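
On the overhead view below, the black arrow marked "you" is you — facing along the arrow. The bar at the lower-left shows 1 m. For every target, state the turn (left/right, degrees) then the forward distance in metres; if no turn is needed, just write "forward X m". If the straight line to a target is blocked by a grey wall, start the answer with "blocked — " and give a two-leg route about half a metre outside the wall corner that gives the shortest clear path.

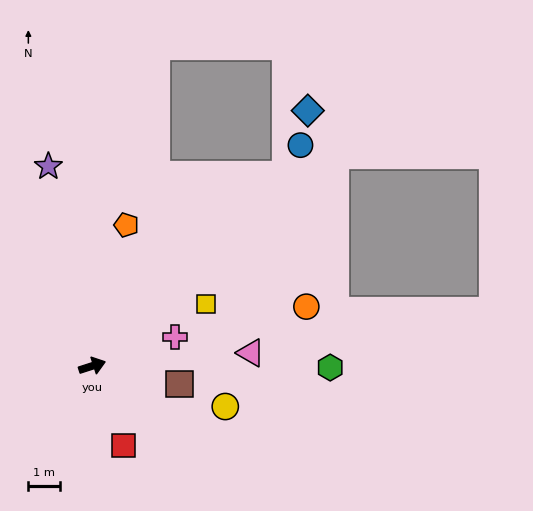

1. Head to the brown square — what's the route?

turn right 30°, forward 2.8 m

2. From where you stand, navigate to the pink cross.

forward 2.7 m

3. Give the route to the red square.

turn right 86°, forward 2.7 m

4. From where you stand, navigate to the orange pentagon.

turn left 58°, forward 4.5 m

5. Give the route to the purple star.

turn left 84°, forward 6.4 m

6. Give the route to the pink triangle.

turn right 13°, forward 5.0 m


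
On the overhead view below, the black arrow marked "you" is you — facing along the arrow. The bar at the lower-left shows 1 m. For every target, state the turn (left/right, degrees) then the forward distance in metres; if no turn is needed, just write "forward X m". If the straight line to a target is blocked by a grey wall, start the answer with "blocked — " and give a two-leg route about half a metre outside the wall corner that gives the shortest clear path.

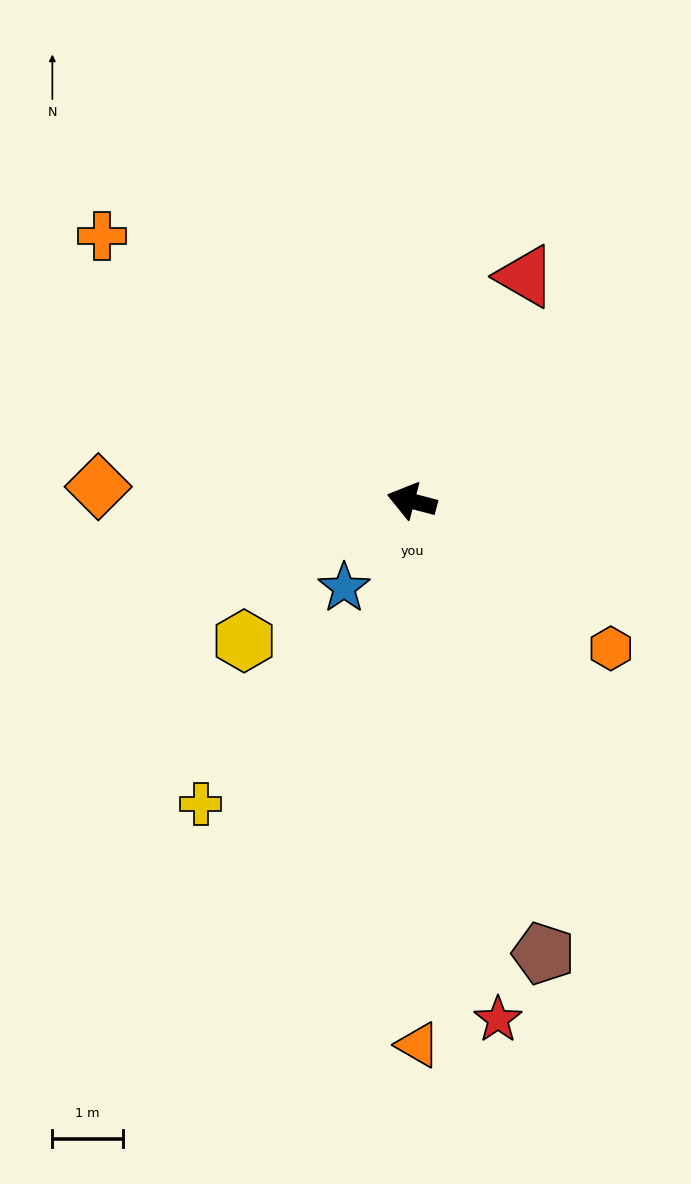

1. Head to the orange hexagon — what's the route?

turn left 158°, forward 3.5 m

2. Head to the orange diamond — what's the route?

turn left 12°, forward 4.5 m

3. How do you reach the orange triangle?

turn left 105°, forward 7.7 m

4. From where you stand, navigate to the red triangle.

turn right 102°, forward 3.6 m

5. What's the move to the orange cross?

turn right 26°, forward 5.8 m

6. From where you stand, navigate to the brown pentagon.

turn left 121°, forward 6.7 m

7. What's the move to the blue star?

turn left 67°, forward 1.6 m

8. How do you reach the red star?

turn left 114°, forward 7.5 m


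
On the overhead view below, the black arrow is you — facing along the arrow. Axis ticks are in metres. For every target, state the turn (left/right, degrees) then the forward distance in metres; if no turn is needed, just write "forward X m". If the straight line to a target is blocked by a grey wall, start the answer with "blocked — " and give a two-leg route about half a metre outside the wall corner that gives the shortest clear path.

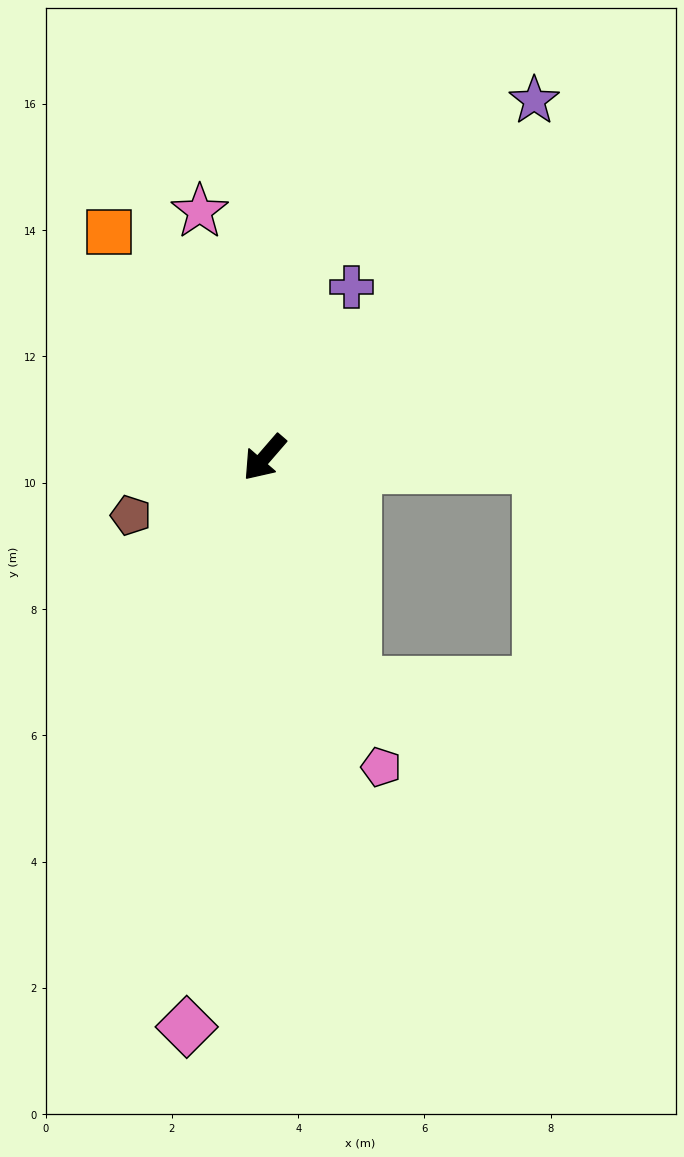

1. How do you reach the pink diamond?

turn left 33°, forward 9.1 m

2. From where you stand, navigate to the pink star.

turn right 124°, forward 4.0 m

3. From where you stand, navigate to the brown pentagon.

turn right 26°, forward 2.3 m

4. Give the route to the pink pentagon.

turn left 62°, forward 5.2 m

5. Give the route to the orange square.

turn right 105°, forward 4.3 m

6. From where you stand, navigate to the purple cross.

turn right 166°, forward 3.0 m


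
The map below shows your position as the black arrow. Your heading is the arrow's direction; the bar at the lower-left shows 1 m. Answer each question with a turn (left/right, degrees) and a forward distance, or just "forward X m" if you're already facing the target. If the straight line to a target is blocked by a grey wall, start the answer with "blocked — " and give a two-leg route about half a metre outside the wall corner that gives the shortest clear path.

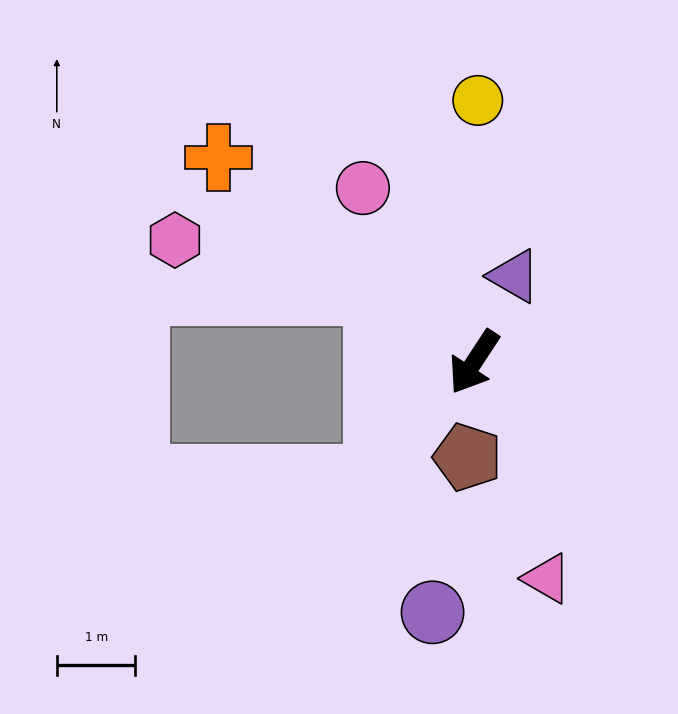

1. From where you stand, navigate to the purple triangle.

turn right 172°, forward 1.2 m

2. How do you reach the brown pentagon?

turn left 29°, forward 1.2 m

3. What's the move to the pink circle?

turn right 114°, forward 2.6 m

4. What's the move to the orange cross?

turn right 95°, forward 4.2 m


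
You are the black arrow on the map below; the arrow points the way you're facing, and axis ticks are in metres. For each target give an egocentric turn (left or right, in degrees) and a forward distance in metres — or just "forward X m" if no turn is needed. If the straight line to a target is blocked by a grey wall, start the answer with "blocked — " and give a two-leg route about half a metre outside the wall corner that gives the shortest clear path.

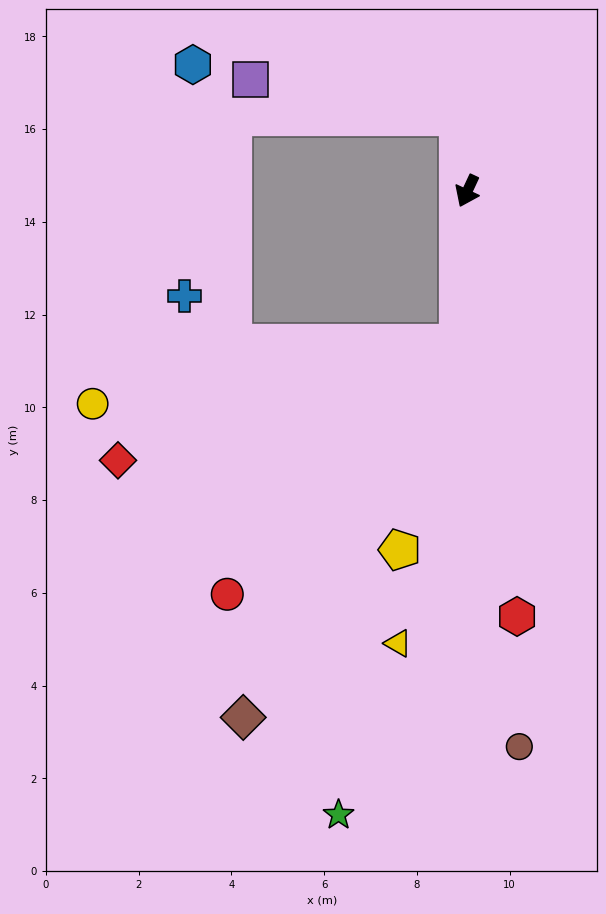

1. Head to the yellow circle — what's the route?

blocked — turn left 22°, forward 3.3 m, then turn right 78°, forward 8.0 m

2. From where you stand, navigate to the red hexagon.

turn left 32°, forward 9.2 m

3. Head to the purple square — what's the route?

blocked — turn right 149°, forward 1.6 m, then turn left 74°, forward 4.6 m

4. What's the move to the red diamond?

blocked — turn left 22°, forward 3.3 m, then turn right 68°, forward 7.8 m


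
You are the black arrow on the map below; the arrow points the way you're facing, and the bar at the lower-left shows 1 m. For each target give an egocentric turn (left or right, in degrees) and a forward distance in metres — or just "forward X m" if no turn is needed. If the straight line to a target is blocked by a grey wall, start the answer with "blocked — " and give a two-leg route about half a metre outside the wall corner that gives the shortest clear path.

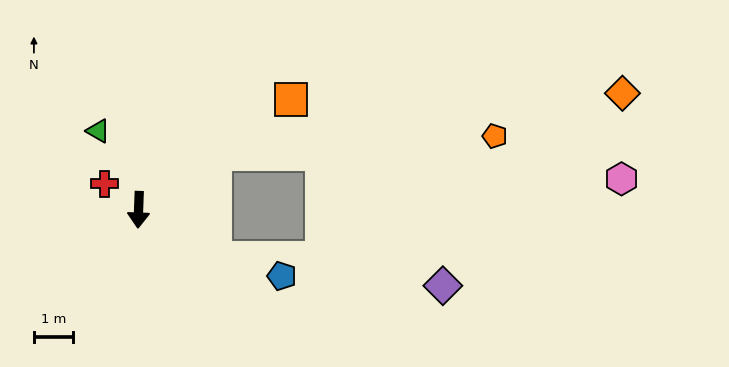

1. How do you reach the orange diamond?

blocked — turn left 128°, forward 2.4 m, then turn right 27°, forward 10.6 m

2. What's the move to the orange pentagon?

blocked — turn left 128°, forward 2.4 m, then turn right 32°, forward 7.2 m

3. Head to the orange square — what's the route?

turn left 128°, forward 4.8 m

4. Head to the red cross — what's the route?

turn right 125°, forward 1.1 m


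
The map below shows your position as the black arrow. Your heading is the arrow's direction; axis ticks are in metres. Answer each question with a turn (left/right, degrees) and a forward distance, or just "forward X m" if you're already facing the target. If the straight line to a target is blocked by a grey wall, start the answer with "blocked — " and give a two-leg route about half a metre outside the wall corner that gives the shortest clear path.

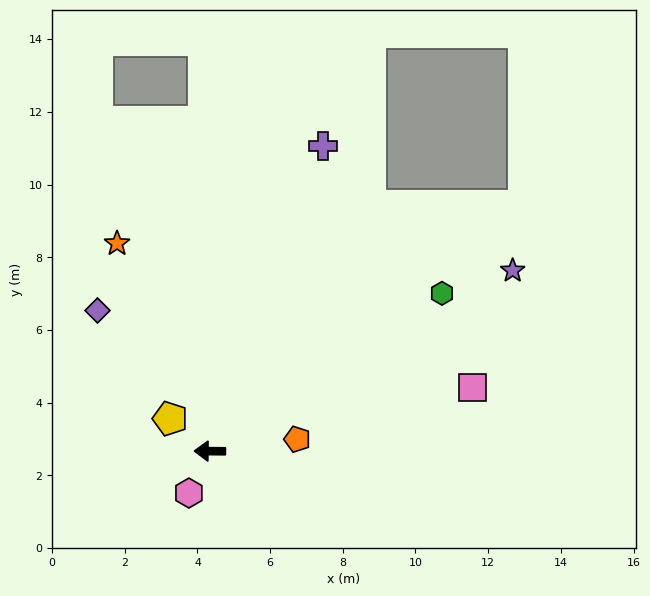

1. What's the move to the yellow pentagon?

turn right 39°, forward 1.4 m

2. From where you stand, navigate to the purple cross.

turn right 110°, forward 9.0 m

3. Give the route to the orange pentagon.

turn right 172°, forward 2.4 m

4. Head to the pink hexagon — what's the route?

turn left 64°, forward 1.3 m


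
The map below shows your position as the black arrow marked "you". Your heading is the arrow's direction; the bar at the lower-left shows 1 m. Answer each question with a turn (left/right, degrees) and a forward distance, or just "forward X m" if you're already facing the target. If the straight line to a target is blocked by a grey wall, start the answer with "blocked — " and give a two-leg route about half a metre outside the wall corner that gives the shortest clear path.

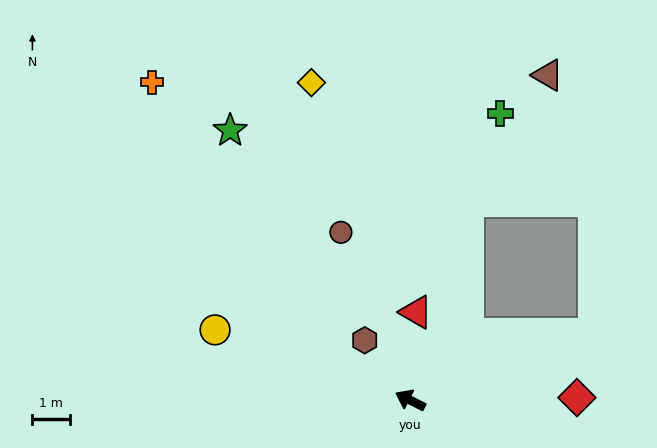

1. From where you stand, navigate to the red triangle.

turn right 67°, forward 2.4 m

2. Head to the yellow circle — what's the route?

turn left 7°, forward 5.5 m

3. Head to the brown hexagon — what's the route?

turn right 26°, forward 2.0 m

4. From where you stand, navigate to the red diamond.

turn right 152°, forward 4.4 m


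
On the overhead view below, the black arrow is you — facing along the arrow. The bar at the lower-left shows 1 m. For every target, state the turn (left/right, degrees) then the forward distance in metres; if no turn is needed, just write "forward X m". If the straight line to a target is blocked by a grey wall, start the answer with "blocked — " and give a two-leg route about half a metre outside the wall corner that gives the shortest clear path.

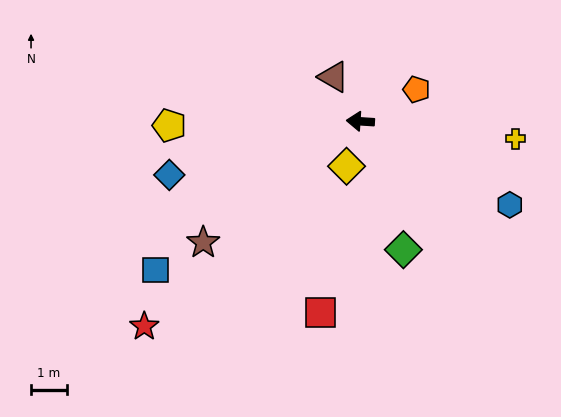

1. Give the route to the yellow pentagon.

turn left 5°, forward 5.3 m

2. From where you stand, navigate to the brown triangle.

turn right 55°, forward 1.4 m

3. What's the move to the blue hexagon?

turn left 154°, forward 4.8 m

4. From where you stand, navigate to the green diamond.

turn left 112°, forward 3.8 m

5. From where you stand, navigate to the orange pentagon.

turn right 147°, forward 1.8 m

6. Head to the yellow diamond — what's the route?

turn left 77°, forward 1.3 m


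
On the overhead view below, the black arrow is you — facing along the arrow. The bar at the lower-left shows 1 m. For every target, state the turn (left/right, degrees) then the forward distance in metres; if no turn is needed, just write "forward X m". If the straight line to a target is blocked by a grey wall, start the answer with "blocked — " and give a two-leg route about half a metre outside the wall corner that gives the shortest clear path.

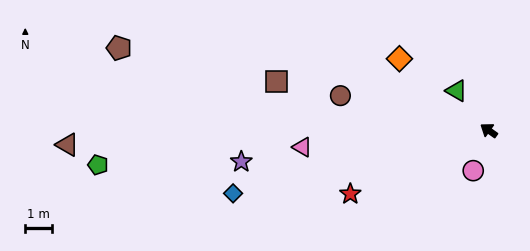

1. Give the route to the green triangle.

turn right 15°, forward 1.9 m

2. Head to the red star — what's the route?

turn left 60°, forward 5.8 m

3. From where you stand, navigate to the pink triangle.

turn left 41°, forward 7.1 m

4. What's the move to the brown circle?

turn left 22°, forward 5.8 m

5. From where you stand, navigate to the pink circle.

turn left 104°, forward 1.6 m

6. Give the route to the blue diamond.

turn left 49°, forward 10.0 m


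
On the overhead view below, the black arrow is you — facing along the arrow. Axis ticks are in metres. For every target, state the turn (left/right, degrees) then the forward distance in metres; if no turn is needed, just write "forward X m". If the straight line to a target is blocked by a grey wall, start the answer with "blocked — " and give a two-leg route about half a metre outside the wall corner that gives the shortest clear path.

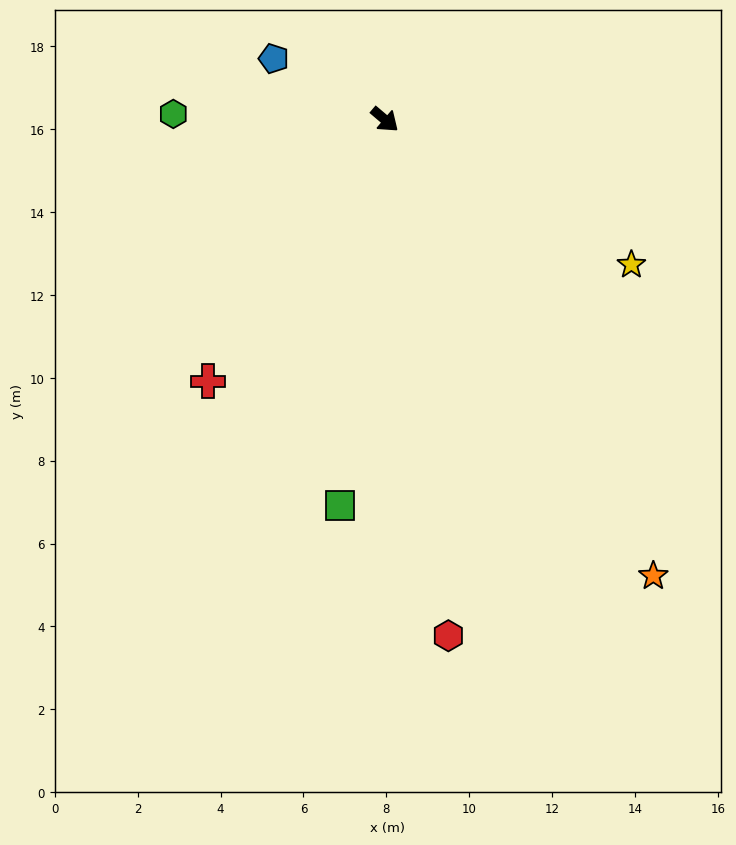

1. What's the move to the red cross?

turn right 84°, forward 7.6 m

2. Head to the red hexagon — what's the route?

turn right 43°, forward 12.5 m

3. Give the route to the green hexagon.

turn right 141°, forward 5.1 m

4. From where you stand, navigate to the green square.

turn right 56°, forward 9.4 m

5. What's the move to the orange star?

turn right 19°, forward 12.8 m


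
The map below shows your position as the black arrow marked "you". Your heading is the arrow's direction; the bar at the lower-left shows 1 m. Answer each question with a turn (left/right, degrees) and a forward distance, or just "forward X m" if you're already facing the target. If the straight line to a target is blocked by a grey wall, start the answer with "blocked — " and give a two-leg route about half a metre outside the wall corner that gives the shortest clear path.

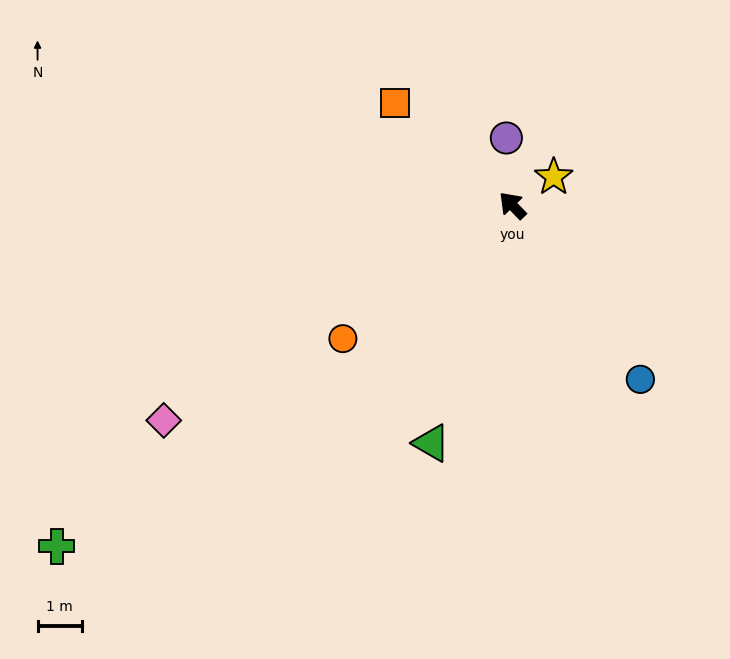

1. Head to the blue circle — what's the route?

turn left 172°, forward 4.9 m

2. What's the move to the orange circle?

turn left 84°, forward 4.9 m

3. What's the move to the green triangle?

turn left 117°, forward 5.7 m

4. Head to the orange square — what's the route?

turn left 5°, forward 3.5 m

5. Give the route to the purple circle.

turn right 39°, forward 1.5 m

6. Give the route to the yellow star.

turn right 99°, forward 1.1 m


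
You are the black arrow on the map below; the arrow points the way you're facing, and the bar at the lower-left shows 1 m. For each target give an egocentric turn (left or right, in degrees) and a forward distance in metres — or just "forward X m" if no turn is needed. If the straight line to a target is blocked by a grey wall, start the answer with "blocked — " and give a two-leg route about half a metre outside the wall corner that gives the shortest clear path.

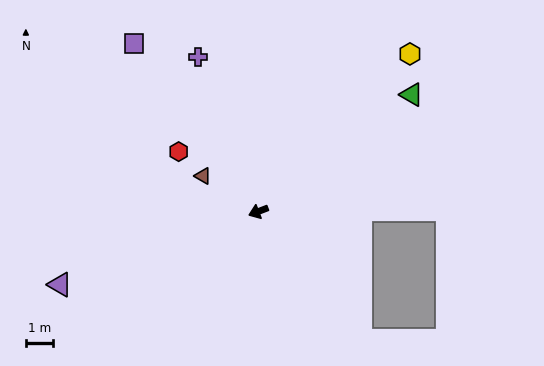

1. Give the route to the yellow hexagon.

turn right 155°, forward 8.1 m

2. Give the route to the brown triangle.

turn right 54°, forward 2.4 m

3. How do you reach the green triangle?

turn right 164°, forward 7.1 m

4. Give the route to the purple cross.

turn right 90°, forward 6.1 m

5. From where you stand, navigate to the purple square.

turn right 74°, forward 7.7 m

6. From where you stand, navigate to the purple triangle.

forward 7.8 m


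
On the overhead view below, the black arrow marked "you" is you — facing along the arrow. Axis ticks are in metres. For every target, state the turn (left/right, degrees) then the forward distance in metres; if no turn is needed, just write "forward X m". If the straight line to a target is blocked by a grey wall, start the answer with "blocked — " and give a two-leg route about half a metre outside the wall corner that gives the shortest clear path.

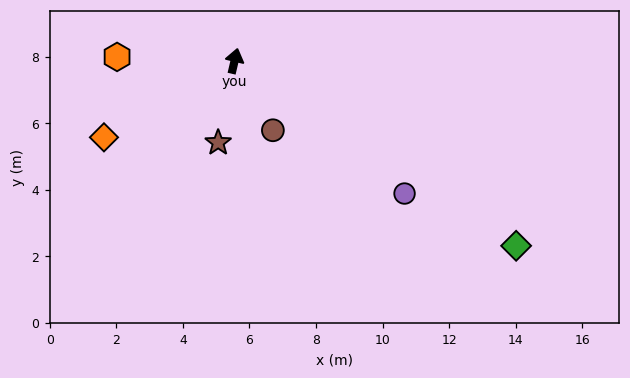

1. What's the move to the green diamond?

turn right 110°, forward 10.1 m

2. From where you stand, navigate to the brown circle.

turn right 138°, forward 2.4 m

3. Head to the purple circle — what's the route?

turn right 115°, forward 6.5 m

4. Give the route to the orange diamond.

turn left 134°, forward 4.6 m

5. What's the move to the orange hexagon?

turn left 101°, forward 3.5 m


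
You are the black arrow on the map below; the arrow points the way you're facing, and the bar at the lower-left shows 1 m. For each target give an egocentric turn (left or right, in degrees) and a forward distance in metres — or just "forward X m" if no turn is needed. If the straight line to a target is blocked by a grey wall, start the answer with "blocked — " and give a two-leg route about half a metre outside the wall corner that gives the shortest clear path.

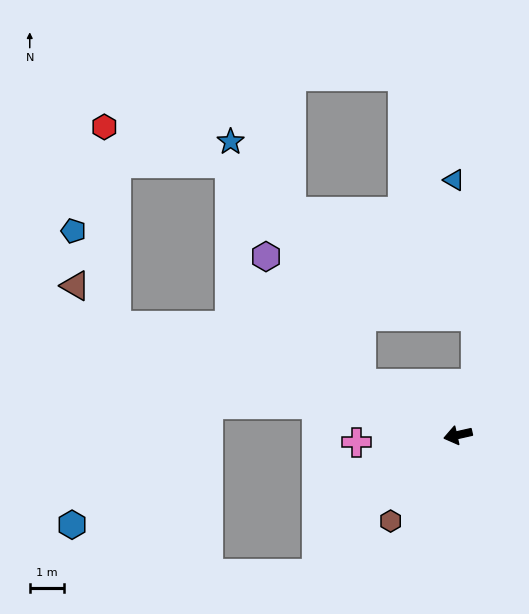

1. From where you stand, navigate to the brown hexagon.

turn left 39°, forward 3.2 m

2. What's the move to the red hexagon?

blocked — turn right 31°, forward 10.4 m, then turn right 68°, forward 5.8 m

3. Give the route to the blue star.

blocked — turn right 41°, forward 3.2 m, then turn right 33°, forward 8.0 m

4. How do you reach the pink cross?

turn right 9°, forward 2.9 m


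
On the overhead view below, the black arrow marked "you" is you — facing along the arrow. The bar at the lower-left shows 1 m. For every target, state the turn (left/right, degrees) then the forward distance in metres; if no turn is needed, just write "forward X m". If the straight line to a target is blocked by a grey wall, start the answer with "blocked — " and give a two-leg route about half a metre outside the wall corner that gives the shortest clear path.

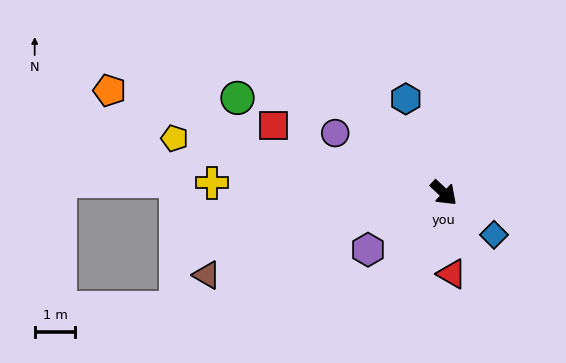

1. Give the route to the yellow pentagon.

turn right 148°, forward 6.7 m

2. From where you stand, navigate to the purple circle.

turn right 166°, forward 3.0 m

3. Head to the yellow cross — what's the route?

turn right 139°, forward 5.7 m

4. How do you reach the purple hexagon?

turn right 100°, forward 2.3 m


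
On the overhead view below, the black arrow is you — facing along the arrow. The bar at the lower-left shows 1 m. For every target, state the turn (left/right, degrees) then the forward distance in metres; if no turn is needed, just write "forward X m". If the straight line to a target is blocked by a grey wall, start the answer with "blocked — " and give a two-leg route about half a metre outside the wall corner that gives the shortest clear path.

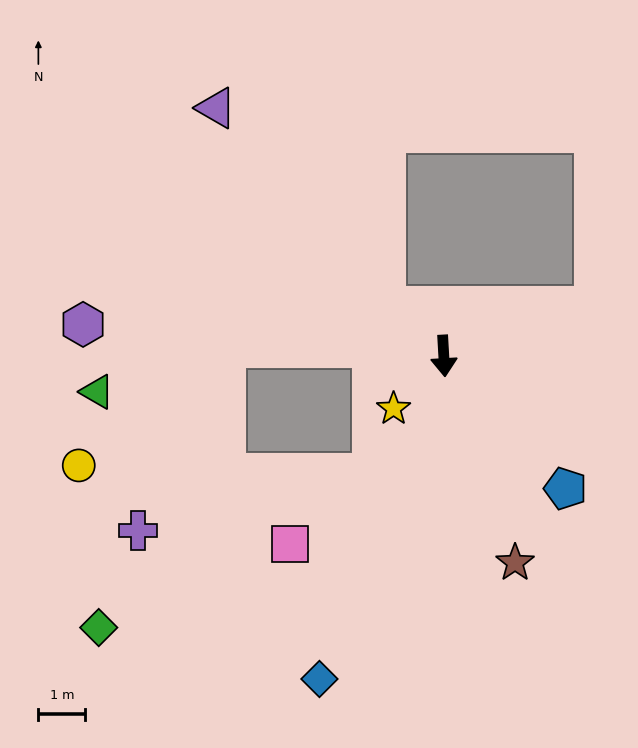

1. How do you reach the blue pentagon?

turn left 39°, forward 3.8 m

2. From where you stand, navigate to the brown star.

turn left 16°, forward 4.7 m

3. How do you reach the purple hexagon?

turn right 98°, forward 7.7 m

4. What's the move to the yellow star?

turn right 47°, forward 1.6 m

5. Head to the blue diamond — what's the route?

turn right 24°, forward 7.4 m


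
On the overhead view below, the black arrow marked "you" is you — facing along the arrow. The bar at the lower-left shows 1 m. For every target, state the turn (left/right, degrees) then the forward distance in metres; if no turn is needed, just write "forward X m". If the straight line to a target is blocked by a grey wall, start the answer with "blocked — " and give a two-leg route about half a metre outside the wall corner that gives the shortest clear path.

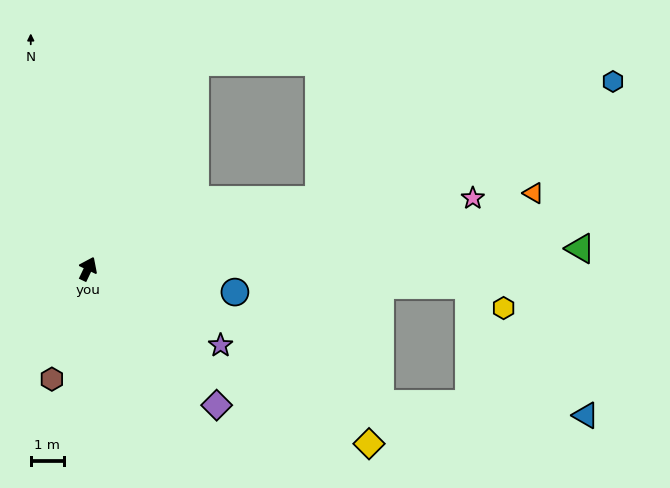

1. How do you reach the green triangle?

turn right 62°, forward 14.8 m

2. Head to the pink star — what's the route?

turn right 54°, forward 11.7 m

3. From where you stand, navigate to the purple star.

turn right 95°, forward 4.6 m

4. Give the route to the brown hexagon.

turn right 173°, forward 3.5 m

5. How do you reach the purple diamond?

turn right 111°, forward 5.6 m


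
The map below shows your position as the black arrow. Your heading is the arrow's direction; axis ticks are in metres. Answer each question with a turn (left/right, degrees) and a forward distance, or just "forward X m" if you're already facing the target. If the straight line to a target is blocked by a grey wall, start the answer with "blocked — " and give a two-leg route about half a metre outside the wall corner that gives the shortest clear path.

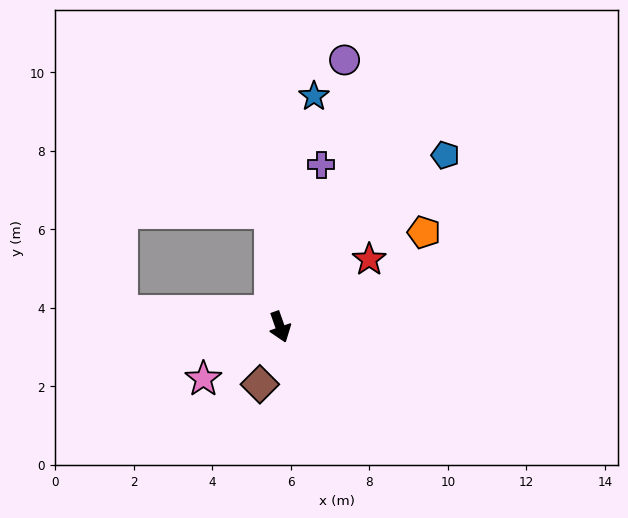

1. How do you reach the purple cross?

turn left 146°, forward 4.3 m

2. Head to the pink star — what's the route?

turn right 75°, forward 2.4 m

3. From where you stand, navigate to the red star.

turn left 108°, forward 2.8 m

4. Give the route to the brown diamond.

turn right 39°, forward 1.5 m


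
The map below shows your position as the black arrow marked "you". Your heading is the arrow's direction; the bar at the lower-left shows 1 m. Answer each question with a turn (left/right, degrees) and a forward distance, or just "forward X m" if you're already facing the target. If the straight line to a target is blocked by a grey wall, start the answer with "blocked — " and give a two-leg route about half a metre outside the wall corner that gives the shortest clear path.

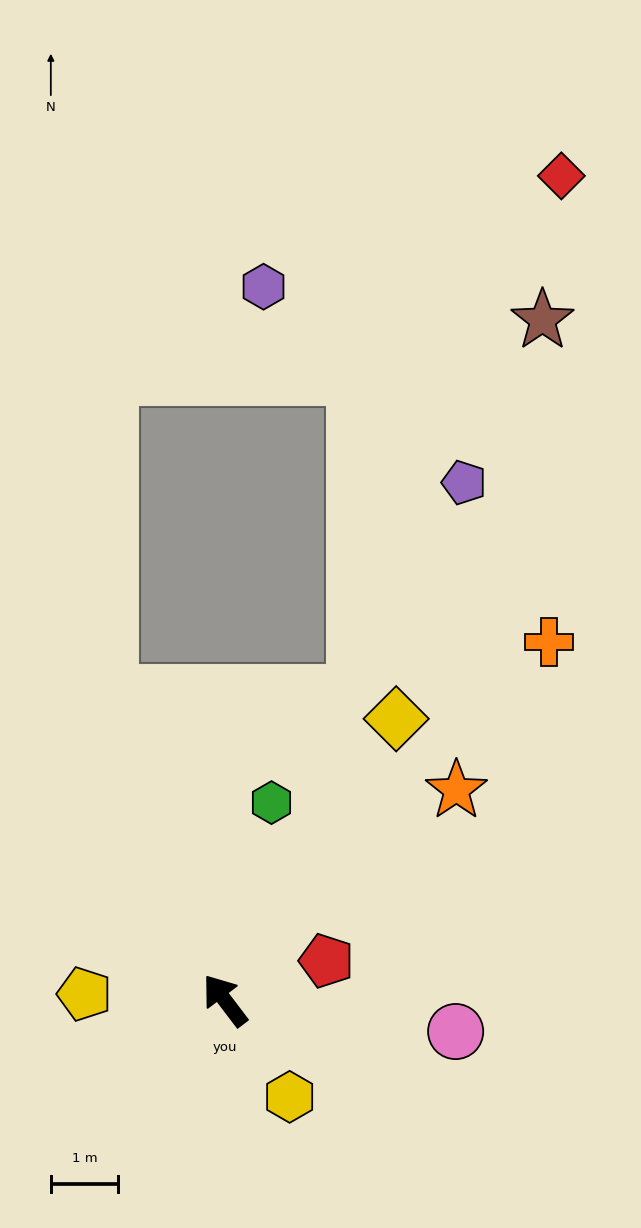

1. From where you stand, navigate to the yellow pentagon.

turn left 50°, forward 2.1 m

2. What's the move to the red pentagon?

turn right 106°, forward 1.6 m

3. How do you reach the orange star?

turn right 85°, forward 4.7 m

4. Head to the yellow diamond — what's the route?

turn right 68°, forward 4.9 m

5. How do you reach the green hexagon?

turn right 50°, forward 3.0 m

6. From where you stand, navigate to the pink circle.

turn right 135°, forward 3.5 m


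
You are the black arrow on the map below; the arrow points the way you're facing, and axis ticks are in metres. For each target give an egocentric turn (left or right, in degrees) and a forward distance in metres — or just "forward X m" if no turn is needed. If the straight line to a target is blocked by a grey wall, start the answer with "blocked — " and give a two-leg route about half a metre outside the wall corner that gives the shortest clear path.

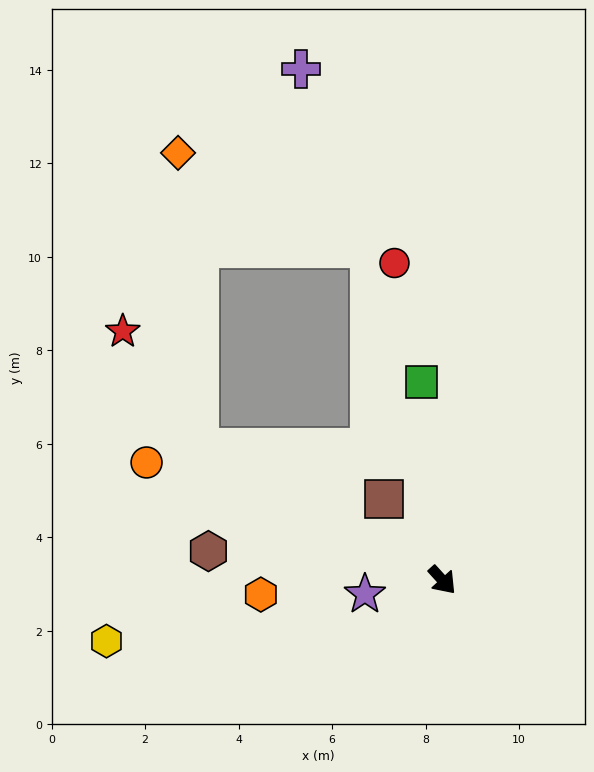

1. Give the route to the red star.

blocked — turn right 161°, forward 5.9 m, then turn right 28°, forward 3.0 m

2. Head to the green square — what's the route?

turn left 144°, forward 4.3 m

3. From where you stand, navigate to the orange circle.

turn right 154°, forward 6.8 m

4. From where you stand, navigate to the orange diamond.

blocked — turn right 161°, forward 5.9 m, then turn right 57°, forward 6.3 m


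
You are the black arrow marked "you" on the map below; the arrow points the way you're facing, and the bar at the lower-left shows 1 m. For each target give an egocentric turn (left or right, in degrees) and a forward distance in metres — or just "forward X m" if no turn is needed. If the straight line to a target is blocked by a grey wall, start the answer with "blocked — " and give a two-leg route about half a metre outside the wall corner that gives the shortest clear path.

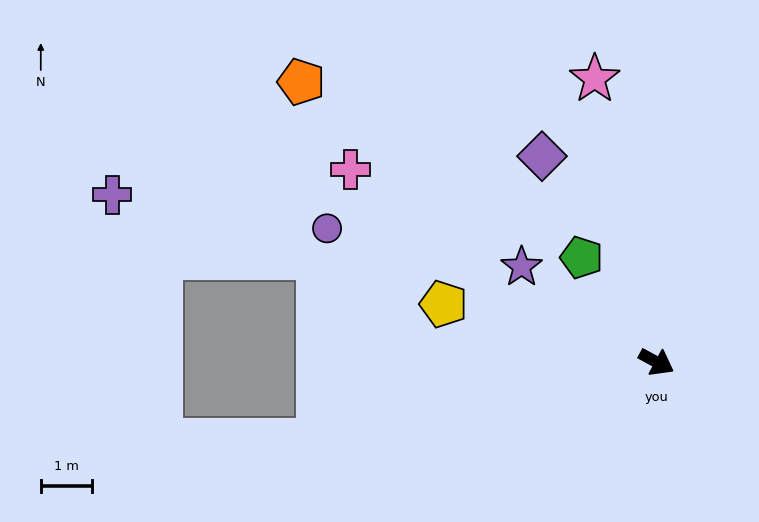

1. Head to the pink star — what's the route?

turn left 131°, forward 5.7 m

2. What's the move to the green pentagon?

turn left 154°, forward 2.5 m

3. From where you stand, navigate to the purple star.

turn left 173°, forward 3.3 m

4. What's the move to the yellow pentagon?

turn right 167°, forward 4.3 m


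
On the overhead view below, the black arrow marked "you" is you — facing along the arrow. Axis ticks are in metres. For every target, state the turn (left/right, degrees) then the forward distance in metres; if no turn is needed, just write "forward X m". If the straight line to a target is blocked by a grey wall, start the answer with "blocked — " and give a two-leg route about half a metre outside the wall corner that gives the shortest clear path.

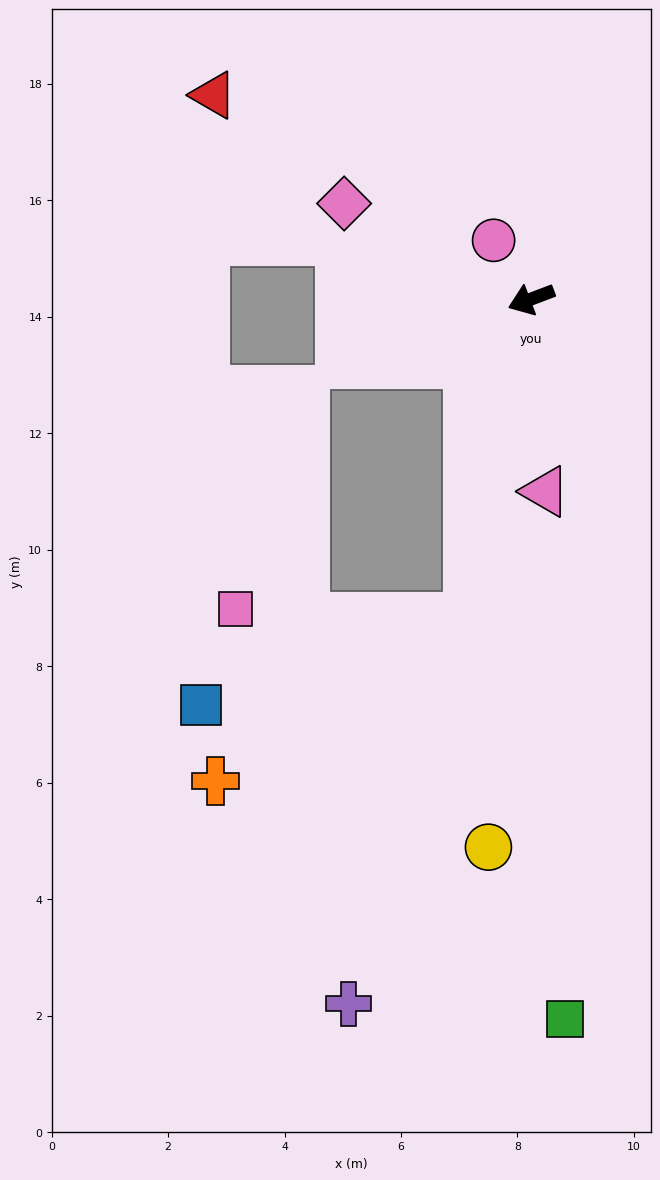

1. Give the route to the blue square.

blocked — turn left 58°, forward 5.6 m, then turn right 61°, forward 4.8 m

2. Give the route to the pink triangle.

turn left 73°, forward 3.3 m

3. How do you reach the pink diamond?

turn right 48°, forward 3.6 m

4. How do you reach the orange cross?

blocked — turn left 58°, forward 5.6 m, then turn right 46°, forward 5.2 m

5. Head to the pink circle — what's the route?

turn right 78°, forward 1.2 m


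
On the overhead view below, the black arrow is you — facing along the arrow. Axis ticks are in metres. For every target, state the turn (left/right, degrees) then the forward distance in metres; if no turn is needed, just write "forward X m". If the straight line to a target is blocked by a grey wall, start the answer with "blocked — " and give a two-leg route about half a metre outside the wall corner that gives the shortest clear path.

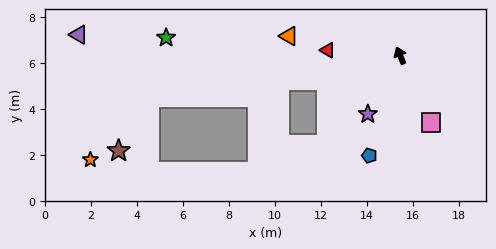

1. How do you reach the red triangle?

turn left 63°, forward 3.2 m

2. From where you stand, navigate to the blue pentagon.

turn left 140°, forward 4.6 m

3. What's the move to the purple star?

turn left 128°, forward 2.9 m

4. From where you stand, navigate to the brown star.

blocked — turn left 77°, forward 11.0 m, then turn left 50°, forward 2.7 m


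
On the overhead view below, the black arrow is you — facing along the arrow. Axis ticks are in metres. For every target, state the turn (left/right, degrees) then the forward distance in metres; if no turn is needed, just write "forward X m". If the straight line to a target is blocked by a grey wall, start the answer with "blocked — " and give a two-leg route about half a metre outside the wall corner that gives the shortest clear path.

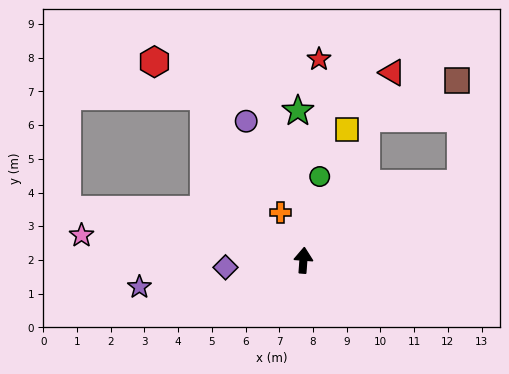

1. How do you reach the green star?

turn left 6°, forward 4.4 m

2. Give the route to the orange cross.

turn left 30°, forward 1.6 m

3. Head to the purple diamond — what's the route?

turn left 99°, forward 2.3 m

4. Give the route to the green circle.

turn right 7°, forward 2.5 m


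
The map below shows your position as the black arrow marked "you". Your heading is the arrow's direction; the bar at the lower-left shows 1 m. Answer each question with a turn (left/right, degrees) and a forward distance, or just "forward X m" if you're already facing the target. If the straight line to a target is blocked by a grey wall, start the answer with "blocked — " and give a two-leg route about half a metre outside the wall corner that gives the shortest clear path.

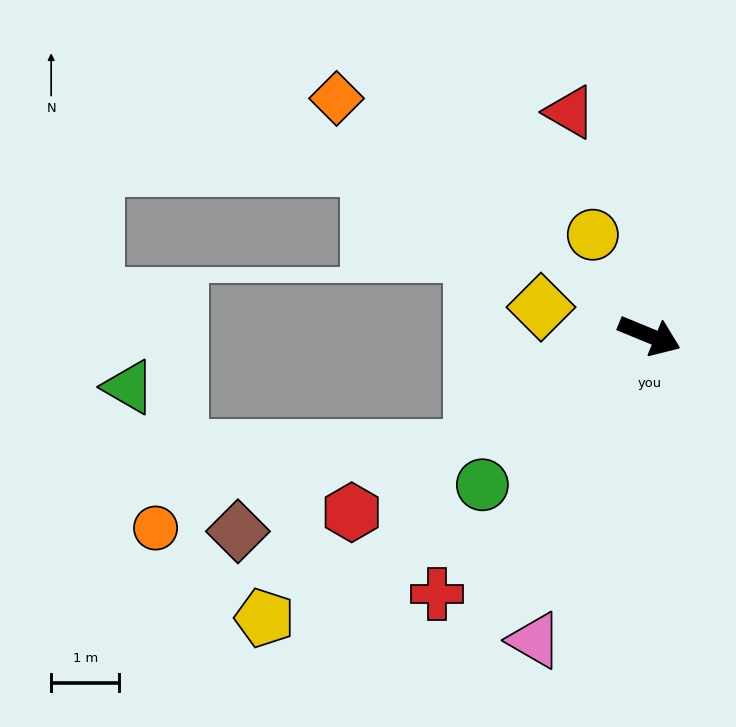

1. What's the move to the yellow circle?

turn left 142°, forward 1.7 m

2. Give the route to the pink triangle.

turn right 88°, forward 4.8 m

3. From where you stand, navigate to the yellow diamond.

turn right 172°, forward 1.6 m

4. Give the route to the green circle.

turn right 116°, forward 3.3 m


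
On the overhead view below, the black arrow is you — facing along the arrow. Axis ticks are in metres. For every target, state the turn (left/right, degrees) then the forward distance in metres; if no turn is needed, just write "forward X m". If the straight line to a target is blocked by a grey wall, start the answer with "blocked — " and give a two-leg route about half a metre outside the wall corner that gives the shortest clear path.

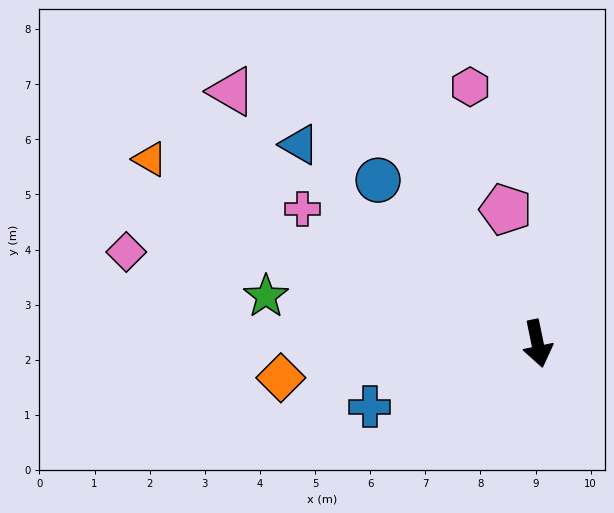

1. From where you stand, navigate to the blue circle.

turn right 147°, forward 4.1 m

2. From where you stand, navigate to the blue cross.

turn right 81°, forward 3.3 m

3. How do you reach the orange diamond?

turn right 94°, forward 4.7 m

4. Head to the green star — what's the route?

turn right 112°, forward 5.0 m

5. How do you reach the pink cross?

turn right 131°, forward 4.9 m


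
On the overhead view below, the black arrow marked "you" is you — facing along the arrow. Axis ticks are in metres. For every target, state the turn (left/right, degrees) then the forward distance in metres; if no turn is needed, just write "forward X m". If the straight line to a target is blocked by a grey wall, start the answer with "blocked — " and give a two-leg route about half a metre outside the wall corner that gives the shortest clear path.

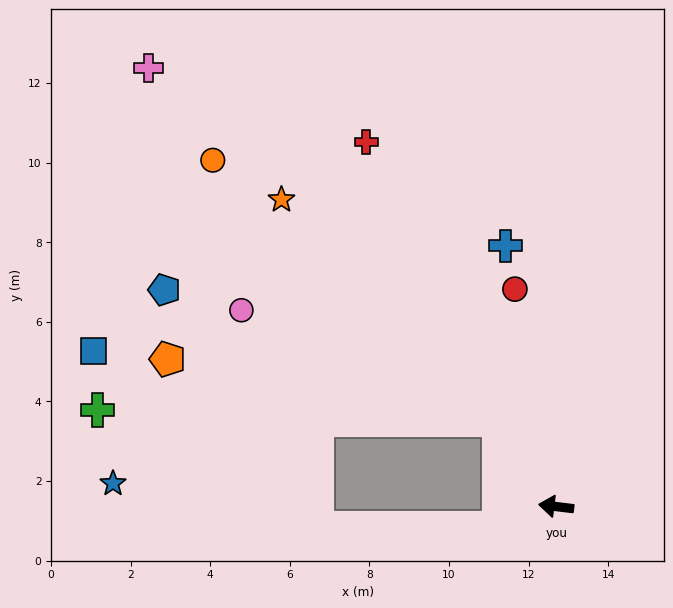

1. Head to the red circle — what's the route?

turn right 72°, forward 5.6 m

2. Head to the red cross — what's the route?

turn right 56°, forward 10.3 m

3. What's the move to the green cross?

blocked — turn right 49°, forward 2.6 m, then turn left 55°, forward 10.1 m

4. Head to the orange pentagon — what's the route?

blocked — turn right 49°, forward 2.6 m, then turn left 46°, forward 8.5 m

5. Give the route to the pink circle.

blocked — turn right 49°, forward 2.6 m, then turn left 33°, forward 7.0 m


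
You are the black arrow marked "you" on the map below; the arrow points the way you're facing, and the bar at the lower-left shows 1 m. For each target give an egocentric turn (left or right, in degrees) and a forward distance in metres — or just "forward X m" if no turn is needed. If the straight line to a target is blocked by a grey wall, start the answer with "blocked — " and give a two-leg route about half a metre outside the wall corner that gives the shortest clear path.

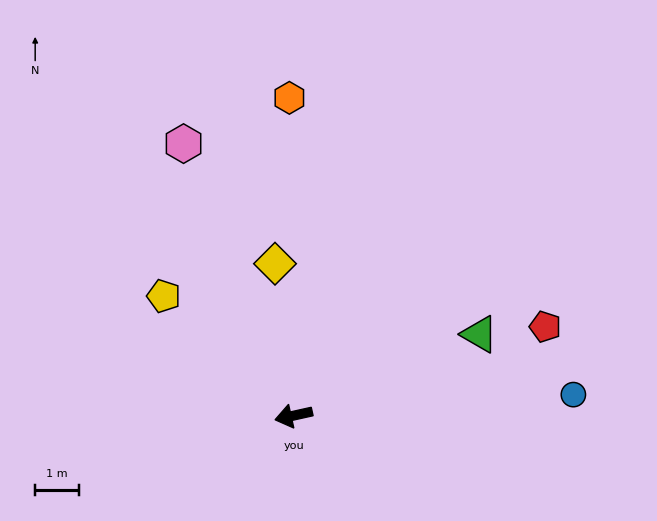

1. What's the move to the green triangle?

turn right 169°, forward 4.6 m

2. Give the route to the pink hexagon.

turn right 81°, forward 6.7 m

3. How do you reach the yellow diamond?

turn right 96°, forward 3.5 m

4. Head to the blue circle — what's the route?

turn left 172°, forward 6.4 m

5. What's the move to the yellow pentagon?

turn right 55°, forward 4.0 m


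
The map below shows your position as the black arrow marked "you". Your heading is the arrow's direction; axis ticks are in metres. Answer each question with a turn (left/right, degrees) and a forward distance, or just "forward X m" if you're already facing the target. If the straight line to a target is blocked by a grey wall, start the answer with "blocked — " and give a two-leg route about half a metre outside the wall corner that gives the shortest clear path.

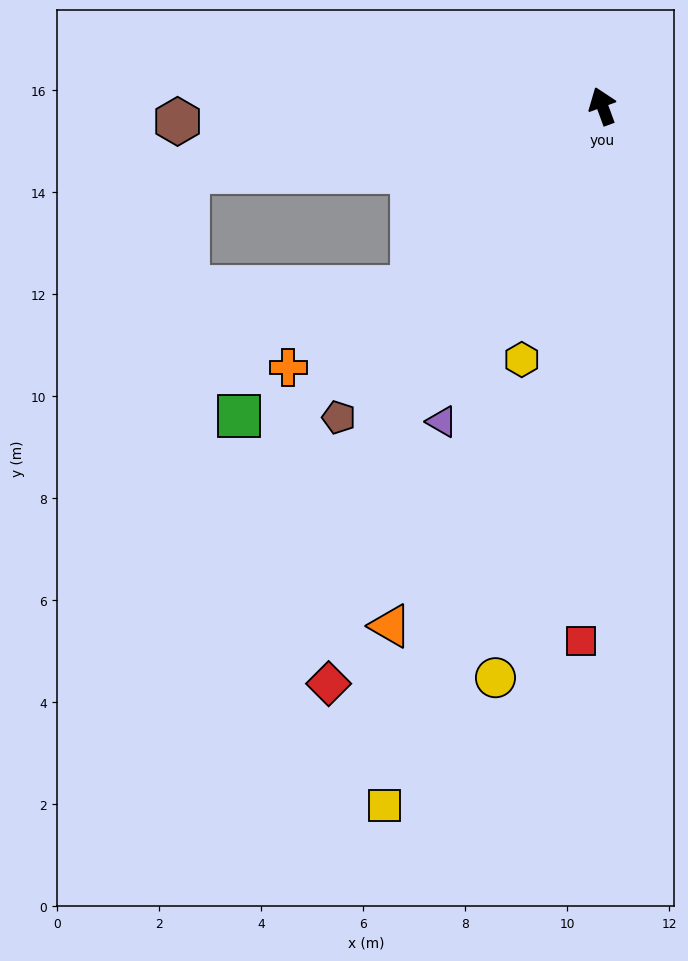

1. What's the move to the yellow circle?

turn left 149°, forward 11.4 m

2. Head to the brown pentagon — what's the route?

turn left 120°, forward 8.0 m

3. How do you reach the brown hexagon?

turn left 72°, forward 8.3 m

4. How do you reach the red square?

turn left 158°, forward 10.5 m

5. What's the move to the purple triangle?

turn left 133°, forward 6.9 m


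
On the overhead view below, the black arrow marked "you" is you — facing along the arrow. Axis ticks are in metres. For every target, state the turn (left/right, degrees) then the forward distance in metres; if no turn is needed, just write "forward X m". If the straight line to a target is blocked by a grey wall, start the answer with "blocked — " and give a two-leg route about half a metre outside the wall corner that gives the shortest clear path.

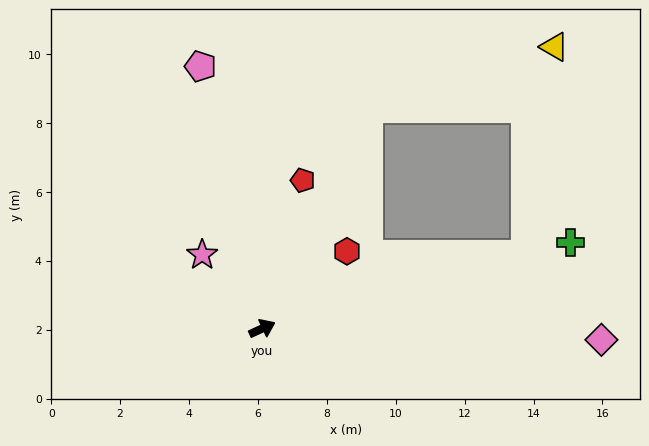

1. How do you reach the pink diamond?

turn right 27°, forward 9.9 m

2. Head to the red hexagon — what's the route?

turn left 18°, forward 3.3 m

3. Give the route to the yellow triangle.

blocked — turn left 39°, forward 7.1 m, then turn right 45°, forward 5.7 m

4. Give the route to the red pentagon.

turn left 50°, forward 4.5 m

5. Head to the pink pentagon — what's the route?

turn left 79°, forward 7.8 m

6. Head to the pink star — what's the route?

turn left 104°, forward 2.8 m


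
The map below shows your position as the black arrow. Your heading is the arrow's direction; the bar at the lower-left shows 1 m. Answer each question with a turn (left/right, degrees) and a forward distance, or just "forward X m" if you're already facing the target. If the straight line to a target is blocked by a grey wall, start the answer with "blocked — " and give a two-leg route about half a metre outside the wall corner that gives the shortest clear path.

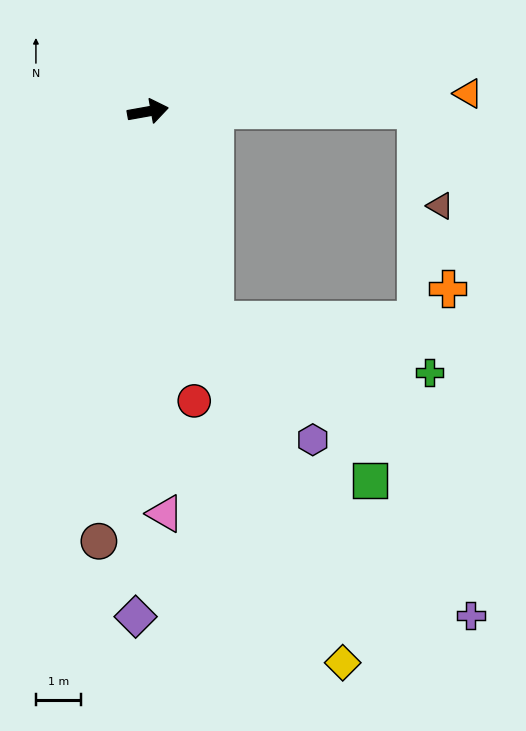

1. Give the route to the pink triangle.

turn right 98°, forward 8.9 m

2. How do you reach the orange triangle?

turn right 7°, forward 7.1 m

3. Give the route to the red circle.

turn right 91°, forward 6.5 m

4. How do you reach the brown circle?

turn right 107°, forward 9.6 m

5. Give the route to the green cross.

blocked — turn right 82°, forward 4.9 m, then turn left 58°, forward 4.9 m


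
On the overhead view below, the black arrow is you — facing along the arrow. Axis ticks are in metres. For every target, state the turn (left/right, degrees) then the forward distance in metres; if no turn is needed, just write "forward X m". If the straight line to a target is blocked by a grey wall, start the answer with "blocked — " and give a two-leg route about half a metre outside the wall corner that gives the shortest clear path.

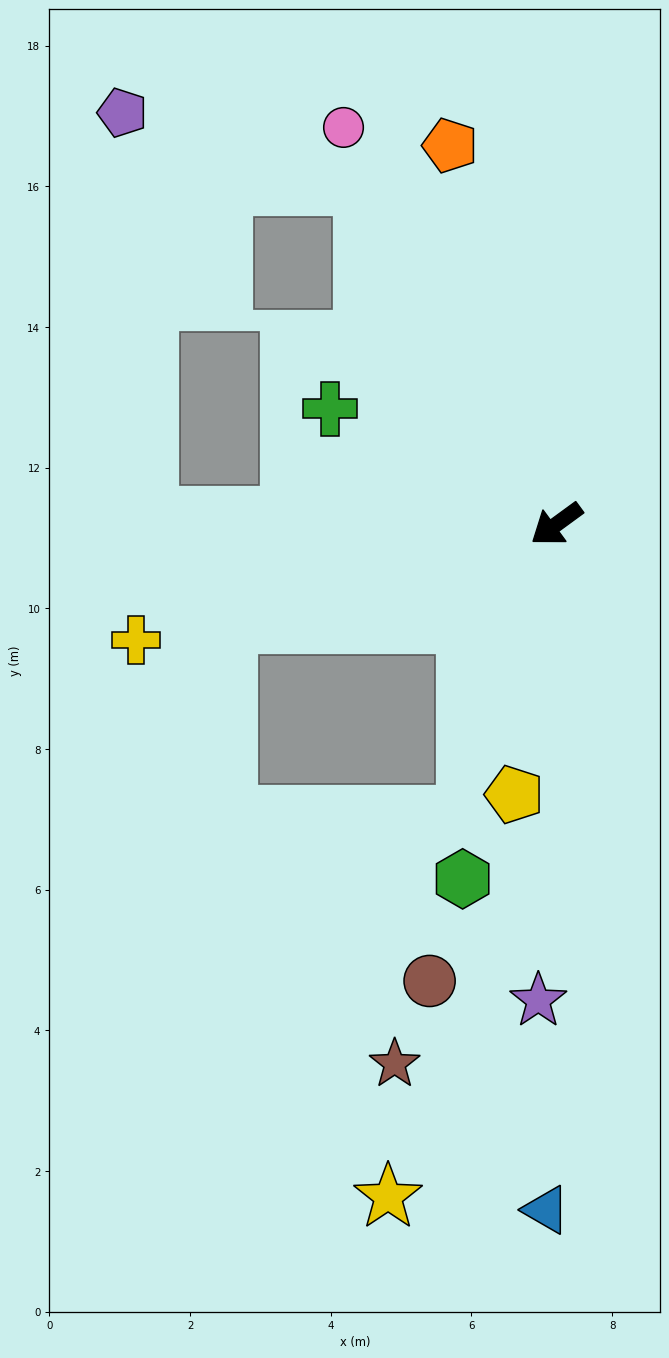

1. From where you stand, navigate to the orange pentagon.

turn right 110°, forward 5.6 m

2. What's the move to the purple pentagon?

blocked — turn right 97°, forward 5.5 m, then turn left 44°, forward 3.6 m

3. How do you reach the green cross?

turn right 63°, forward 3.6 m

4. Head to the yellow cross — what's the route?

turn right 21°, forward 6.2 m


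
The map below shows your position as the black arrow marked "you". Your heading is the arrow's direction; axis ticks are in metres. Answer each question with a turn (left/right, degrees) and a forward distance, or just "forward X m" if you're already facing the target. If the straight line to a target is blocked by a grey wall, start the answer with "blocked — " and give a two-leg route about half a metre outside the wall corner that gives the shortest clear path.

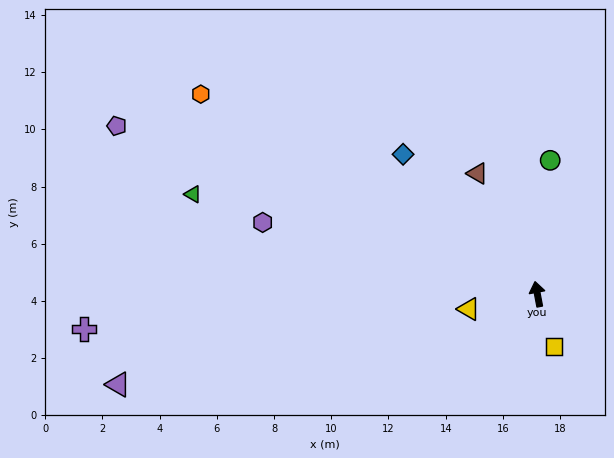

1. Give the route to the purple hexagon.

turn left 65°, forward 9.9 m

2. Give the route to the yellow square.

turn right 173°, forward 1.9 m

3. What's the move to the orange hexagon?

turn left 49°, forward 13.7 m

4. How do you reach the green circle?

turn right 16°, forward 4.7 m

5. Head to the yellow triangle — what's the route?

turn left 92°, forward 2.5 m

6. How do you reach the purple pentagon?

turn left 58°, forward 15.8 m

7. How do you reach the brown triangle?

turn left 16°, forward 4.7 m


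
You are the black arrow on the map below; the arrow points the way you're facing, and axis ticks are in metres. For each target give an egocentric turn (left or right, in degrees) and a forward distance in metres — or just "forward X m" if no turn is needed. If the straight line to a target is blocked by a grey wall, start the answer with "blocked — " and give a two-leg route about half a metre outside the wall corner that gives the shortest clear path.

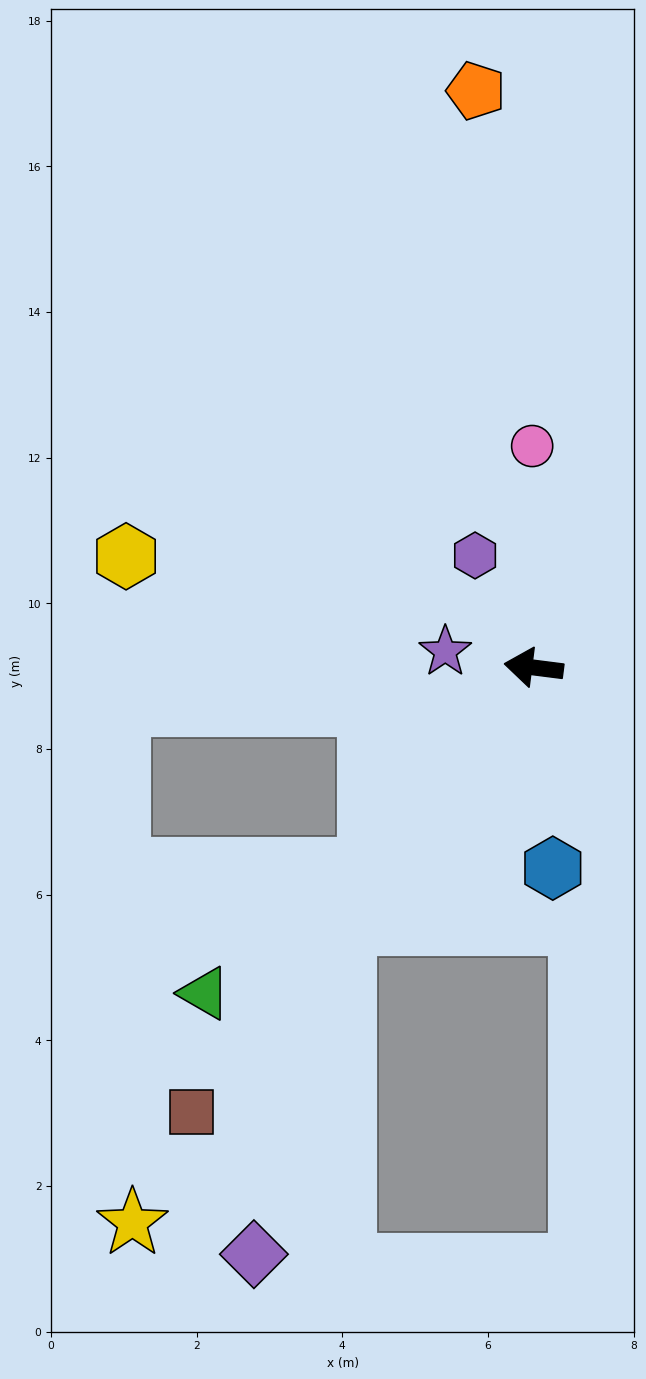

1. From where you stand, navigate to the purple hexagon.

turn right 55°, forward 1.7 m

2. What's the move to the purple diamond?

blocked — turn left 61°, forward 4.4 m, then turn left 21°, forward 4.7 m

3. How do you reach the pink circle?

turn right 82°, forward 3.0 m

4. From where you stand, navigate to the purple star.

turn right 3°, forward 1.2 m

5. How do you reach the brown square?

turn left 60°, forward 7.7 m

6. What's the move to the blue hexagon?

turn left 103°, forward 2.8 m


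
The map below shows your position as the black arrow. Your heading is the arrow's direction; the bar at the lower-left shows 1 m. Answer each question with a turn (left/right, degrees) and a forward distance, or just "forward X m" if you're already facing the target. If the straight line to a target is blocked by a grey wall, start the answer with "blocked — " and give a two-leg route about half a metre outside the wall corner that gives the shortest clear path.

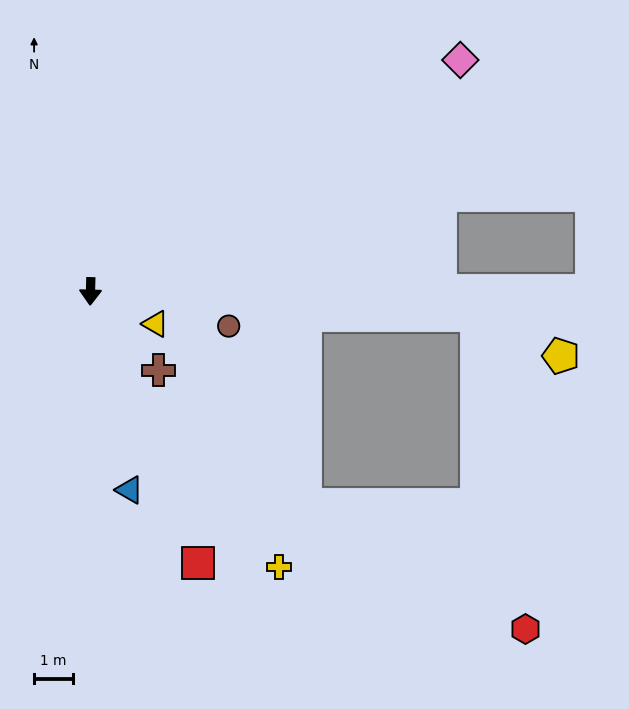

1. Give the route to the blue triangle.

turn left 13°, forward 5.2 m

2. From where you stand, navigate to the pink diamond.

turn left 124°, forward 11.3 m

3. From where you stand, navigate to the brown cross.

turn left 42°, forward 2.7 m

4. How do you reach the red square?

turn left 23°, forward 7.6 m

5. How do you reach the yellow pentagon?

blocked — turn left 88°, forward 10.0 m, then turn right 22°, forward 2.4 m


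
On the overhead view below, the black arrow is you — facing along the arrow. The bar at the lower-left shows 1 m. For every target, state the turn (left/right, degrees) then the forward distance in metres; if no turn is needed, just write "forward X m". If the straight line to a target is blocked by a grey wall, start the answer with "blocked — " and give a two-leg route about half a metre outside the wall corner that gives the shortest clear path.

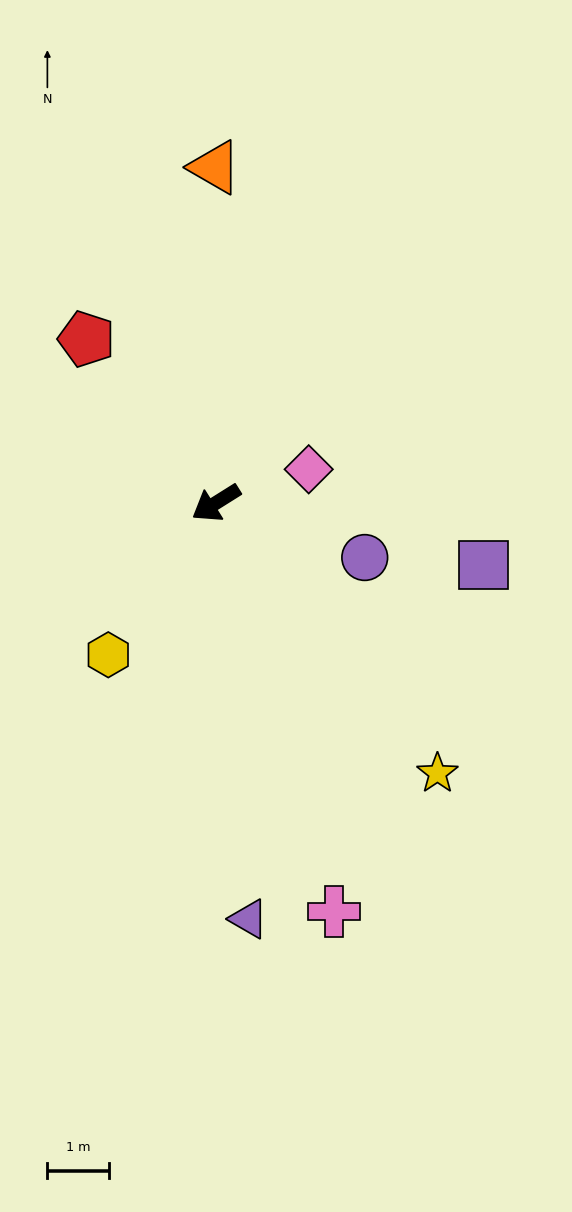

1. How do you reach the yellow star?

turn left 97°, forward 5.6 m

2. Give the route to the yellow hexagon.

turn left 23°, forward 3.0 m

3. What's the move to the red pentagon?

turn right 84°, forward 3.4 m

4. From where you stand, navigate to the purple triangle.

turn left 62°, forward 6.7 m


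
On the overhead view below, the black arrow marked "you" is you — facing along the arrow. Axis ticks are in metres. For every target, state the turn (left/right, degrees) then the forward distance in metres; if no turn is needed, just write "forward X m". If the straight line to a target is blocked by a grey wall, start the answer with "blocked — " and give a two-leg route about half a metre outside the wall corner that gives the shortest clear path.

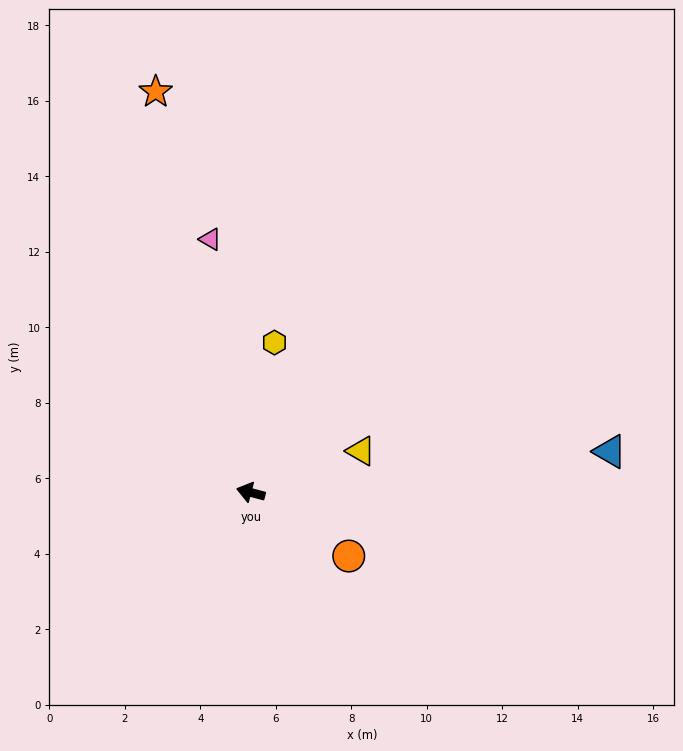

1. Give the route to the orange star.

turn right 62°, forward 10.9 m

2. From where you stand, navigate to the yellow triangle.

turn right 145°, forward 3.1 m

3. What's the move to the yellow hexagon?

turn right 84°, forward 4.0 m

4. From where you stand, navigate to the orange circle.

turn left 162°, forward 3.1 m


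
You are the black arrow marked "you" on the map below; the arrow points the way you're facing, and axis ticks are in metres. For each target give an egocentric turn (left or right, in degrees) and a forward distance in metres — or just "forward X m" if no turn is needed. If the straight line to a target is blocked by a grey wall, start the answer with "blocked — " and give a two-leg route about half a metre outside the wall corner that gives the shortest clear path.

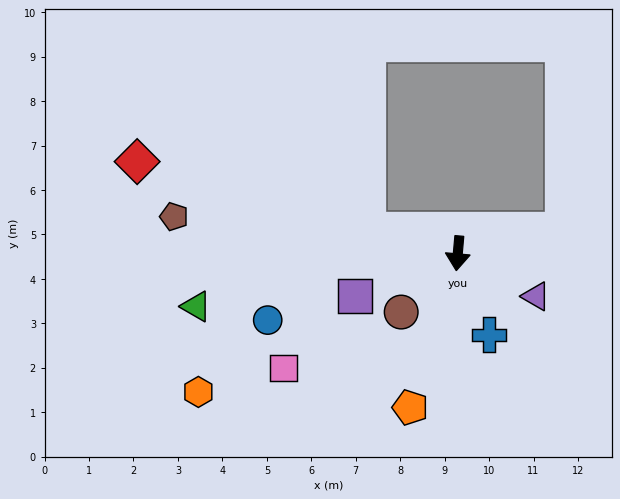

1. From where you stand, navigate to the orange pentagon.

turn right 12°, forward 3.6 m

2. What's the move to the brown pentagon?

turn right 92°, forward 6.4 m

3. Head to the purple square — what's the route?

turn right 63°, forward 2.5 m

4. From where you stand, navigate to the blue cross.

turn left 26°, forward 2.0 m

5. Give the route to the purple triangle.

turn left 66°, forward 2.0 m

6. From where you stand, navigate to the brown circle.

turn right 39°, forward 1.8 m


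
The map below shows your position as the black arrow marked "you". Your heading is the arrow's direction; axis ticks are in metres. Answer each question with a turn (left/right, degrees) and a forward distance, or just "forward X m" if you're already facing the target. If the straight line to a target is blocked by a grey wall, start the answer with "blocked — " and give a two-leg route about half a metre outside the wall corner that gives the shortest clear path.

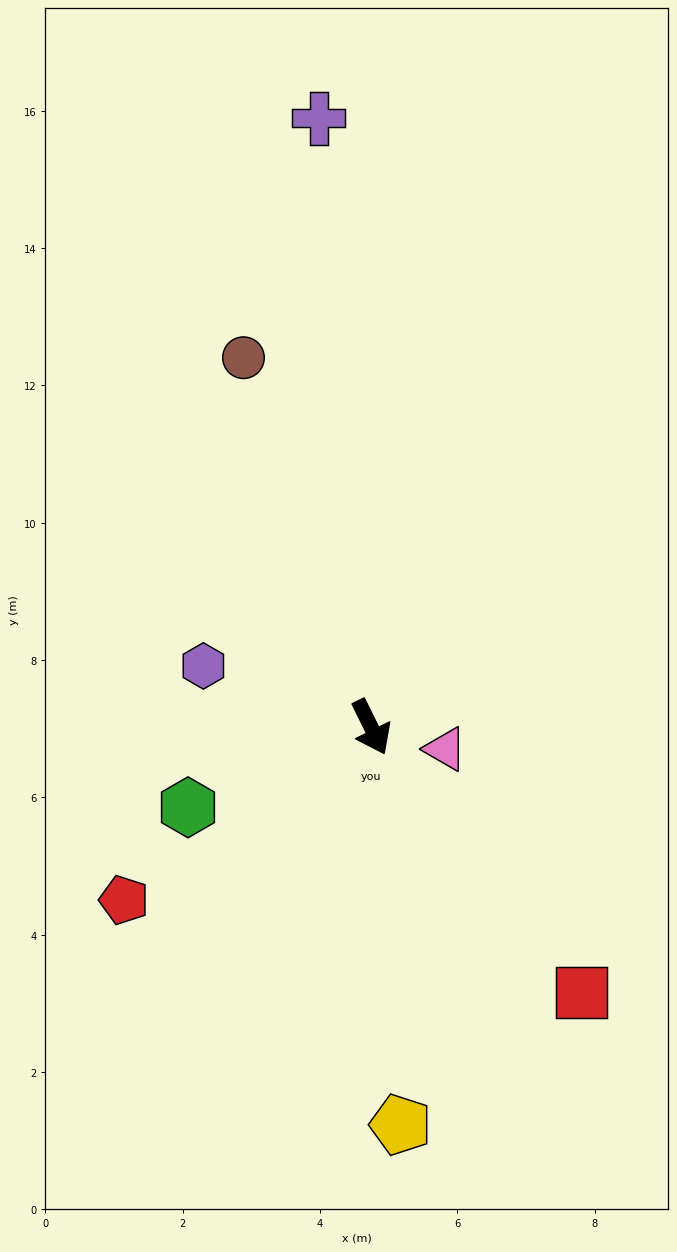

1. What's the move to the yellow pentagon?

turn right 22°, forward 5.8 m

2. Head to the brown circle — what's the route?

turn left 173°, forward 5.7 m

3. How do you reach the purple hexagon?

turn right 136°, forward 2.6 m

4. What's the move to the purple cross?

turn left 159°, forward 8.9 m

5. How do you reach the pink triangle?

turn left 47°, forward 1.1 m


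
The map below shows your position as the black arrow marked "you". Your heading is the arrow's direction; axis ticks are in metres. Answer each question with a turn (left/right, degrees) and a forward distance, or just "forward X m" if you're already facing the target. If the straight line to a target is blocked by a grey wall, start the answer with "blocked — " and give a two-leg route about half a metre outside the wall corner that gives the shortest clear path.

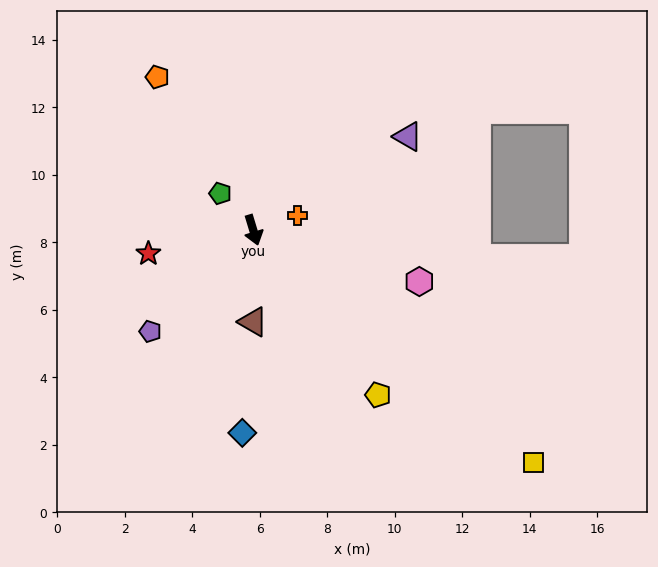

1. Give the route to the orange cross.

turn left 91°, forward 1.4 m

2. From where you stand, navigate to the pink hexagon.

turn left 56°, forward 5.2 m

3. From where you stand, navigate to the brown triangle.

turn right 17°, forward 2.7 m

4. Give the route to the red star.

turn right 94°, forward 3.2 m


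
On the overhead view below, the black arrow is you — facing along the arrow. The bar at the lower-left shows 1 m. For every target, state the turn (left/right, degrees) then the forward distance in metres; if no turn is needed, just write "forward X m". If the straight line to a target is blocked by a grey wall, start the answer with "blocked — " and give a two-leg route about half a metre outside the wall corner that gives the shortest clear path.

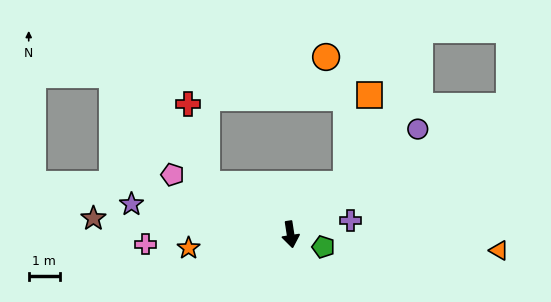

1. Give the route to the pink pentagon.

turn right 126°, forward 4.2 m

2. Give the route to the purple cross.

turn left 95°, forward 2.0 m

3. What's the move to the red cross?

blocked — turn right 130°, forward 3.1 m, then turn right 46°, forward 2.6 m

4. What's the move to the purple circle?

turn left 121°, forward 5.3 m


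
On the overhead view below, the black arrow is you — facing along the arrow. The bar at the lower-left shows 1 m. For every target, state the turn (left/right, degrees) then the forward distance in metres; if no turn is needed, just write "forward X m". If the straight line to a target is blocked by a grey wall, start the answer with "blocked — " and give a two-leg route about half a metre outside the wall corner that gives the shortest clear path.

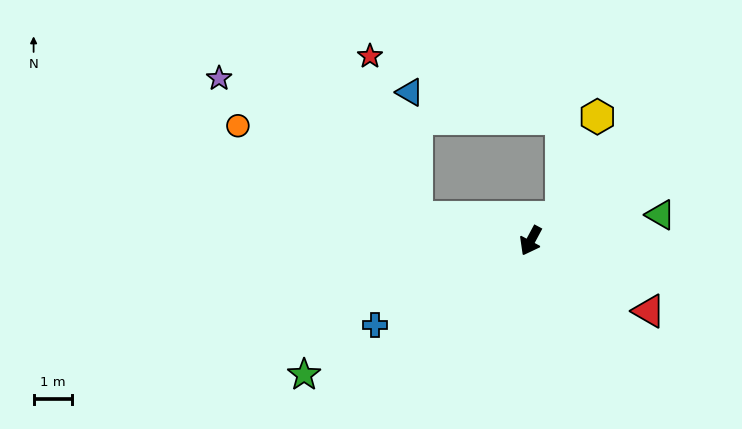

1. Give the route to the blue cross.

turn right 33°, forward 4.6 m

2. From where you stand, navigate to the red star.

blocked — turn right 73°, forward 3.0 m, then turn right 63°, forward 4.4 m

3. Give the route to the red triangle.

turn left 87°, forward 3.6 m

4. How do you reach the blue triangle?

blocked — turn right 73°, forward 3.0 m, then turn right 76°, forward 3.3 m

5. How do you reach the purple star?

blocked — turn right 73°, forward 3.0 m, then turn right 24°, forward 6.3 m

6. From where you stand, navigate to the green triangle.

turn left 130°, forward 3.4 m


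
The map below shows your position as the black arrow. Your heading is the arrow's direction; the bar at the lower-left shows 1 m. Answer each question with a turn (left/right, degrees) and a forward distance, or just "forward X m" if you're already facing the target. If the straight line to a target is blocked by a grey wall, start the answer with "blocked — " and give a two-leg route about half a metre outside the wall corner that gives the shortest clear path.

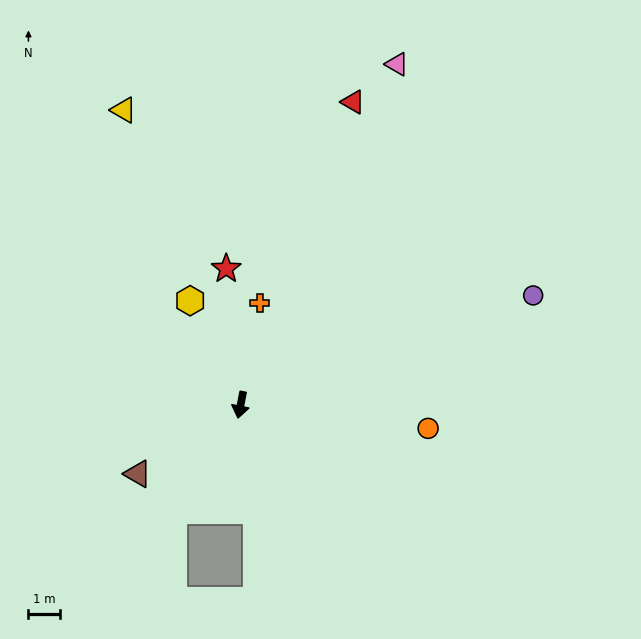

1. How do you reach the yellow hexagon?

turn right 143°, forward 3.6 m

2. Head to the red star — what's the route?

turn right 163°, forward 4.3 m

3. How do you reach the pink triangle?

turn left 166°, forward 11.8 m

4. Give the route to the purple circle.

turn left 122°, forward 9.8 m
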